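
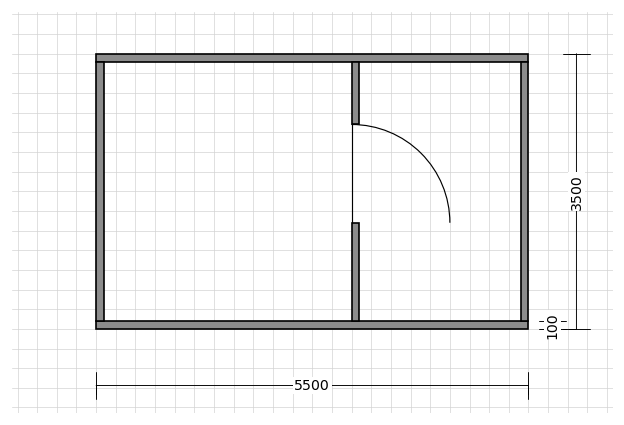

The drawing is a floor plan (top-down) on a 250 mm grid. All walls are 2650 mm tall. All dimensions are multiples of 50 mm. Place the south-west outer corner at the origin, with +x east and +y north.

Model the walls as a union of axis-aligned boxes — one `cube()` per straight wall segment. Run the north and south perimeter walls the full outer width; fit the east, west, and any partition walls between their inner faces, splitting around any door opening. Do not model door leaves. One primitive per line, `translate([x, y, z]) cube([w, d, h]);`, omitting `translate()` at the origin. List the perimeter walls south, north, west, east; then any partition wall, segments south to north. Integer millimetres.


cube([5500, 100, 2650]);
translate([0, 3400, 0]) cube([5500, 100, 2650]);
translate([0, 100, 0]) cube([100, 3300, 2650]);
translate([5400, 100, 0]) cube([100, 3300, 2650]);
translate([3250, 100, 0]) cube([100, 1250, 2650]);
translate([3250, 2600, 0]) cube([100, 800, 2650]);


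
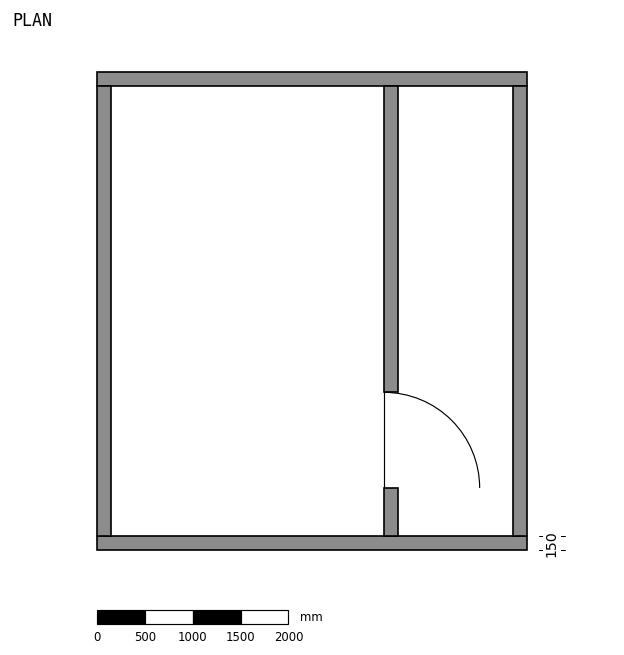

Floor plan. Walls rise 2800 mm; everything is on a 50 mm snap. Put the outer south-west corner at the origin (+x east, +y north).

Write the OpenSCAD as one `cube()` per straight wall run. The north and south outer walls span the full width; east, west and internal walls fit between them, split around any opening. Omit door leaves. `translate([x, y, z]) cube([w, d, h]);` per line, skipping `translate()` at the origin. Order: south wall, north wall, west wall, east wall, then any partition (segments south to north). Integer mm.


cube([4500, 150, 2800]);
translate([0, 4850, 0]) cube([4500, 150, 2800]);
translate([0, 150, 0]) cube([150, 4700, 2800]);
translate([4350, 150, 0]) cube([150, 4700, 2800]);
translate([3000, 150, 0]) cube([150, 500, 2800]);
translate([3000, 1650, 0]) cube([150, 3200, 2800]);


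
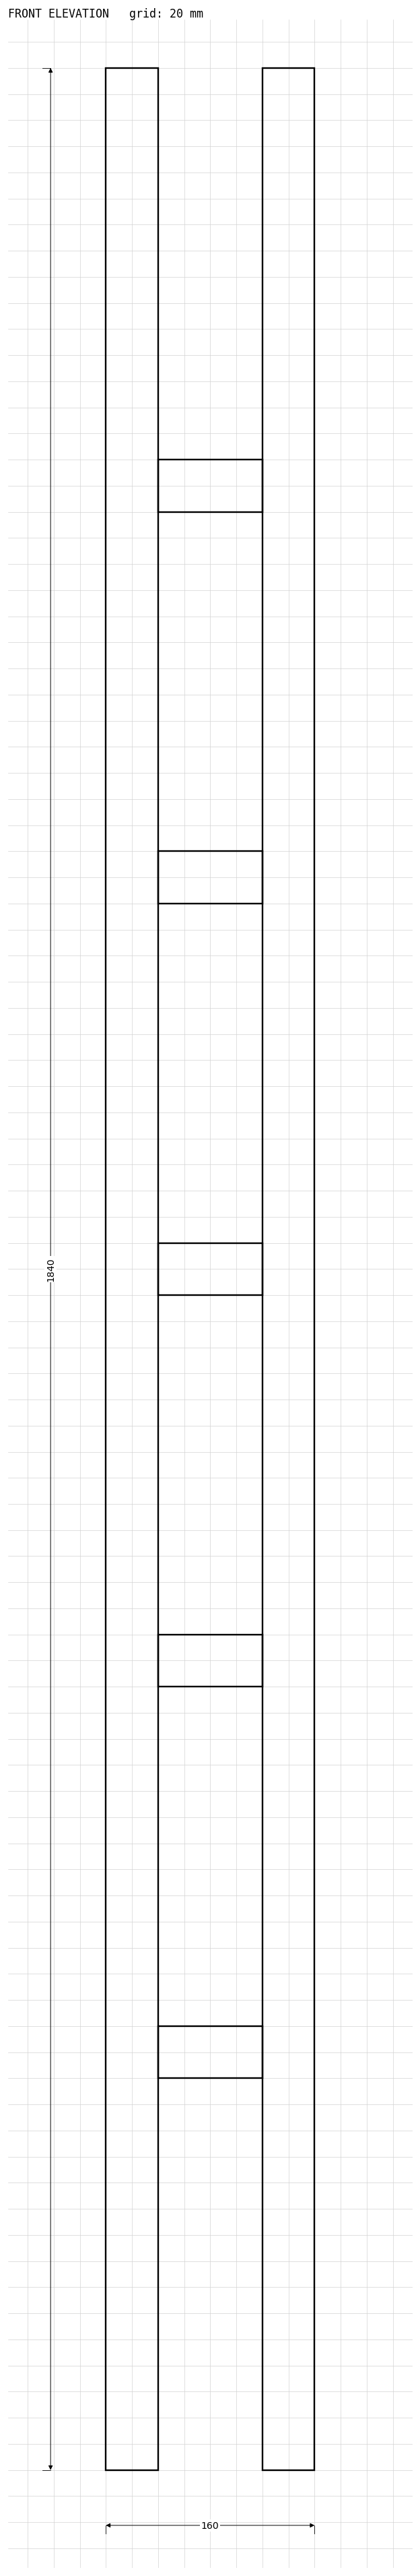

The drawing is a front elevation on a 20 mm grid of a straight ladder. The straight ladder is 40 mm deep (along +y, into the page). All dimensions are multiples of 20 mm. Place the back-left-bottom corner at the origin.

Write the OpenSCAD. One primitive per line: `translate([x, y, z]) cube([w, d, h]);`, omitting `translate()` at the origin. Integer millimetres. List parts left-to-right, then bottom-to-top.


cube([40, 40, 1840]);
translate([40, 0, 300]) cube([80, 40, 40]);
translate([40, 0, 600]) cube([80, 40, 40]);
translate([40, 0, 900]) cube([80, 40, 40]);
translate([40, 0, 1200]) cube([80, 40, 40]);
translate([40, 0, 1500]) cube([80, 40, 40]);
translate([120, 0, 0]) cube([40, 40, 1840]);


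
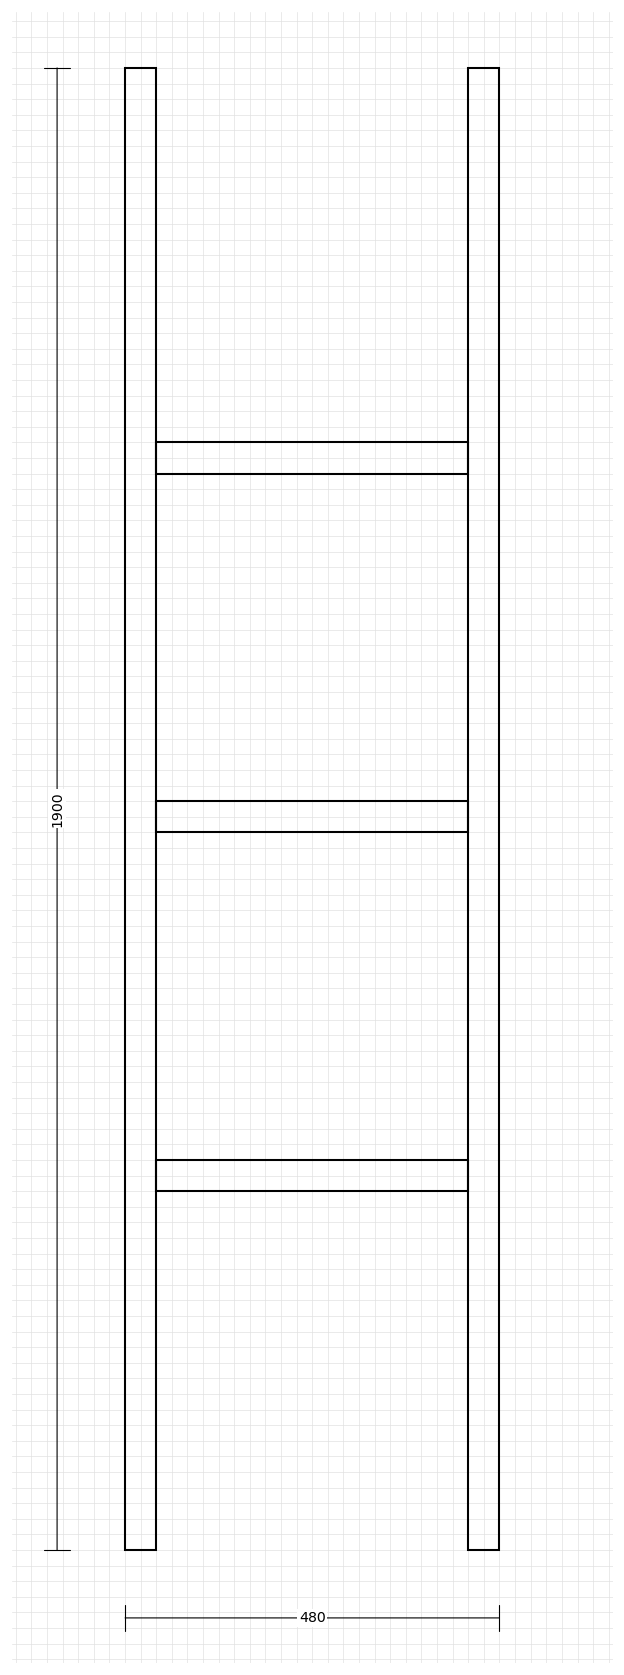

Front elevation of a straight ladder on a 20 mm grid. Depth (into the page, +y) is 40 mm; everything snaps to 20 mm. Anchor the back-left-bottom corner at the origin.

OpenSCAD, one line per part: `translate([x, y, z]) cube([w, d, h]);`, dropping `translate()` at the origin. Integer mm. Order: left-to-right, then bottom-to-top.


cube([40, 40, 1900]);
translate([40, 0, 460]) cube([400, 40, 40]);
translate([40, 0, 920]) cube([400, 40, 40]);
translate([40, 0, 1380]) cube([400, 40, 40]);
translate([440, 0, 0]) cube([40, 40, 1900]);


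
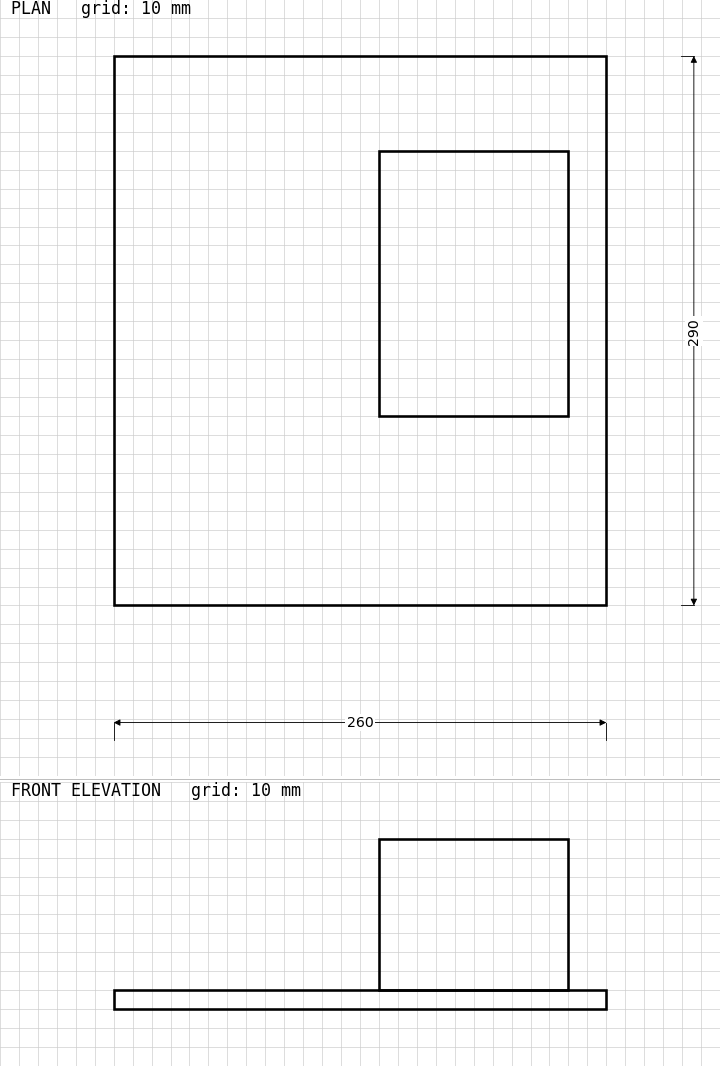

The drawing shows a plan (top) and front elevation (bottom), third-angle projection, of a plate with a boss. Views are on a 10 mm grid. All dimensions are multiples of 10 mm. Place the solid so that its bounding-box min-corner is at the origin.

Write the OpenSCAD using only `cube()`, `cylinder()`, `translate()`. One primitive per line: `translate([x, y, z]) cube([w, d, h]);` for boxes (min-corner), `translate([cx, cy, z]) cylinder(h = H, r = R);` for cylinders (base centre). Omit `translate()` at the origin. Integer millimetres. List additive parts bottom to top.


cube([260, 290, 10]);
translate([140, 100, 10]) cube([100, 140, 80]);


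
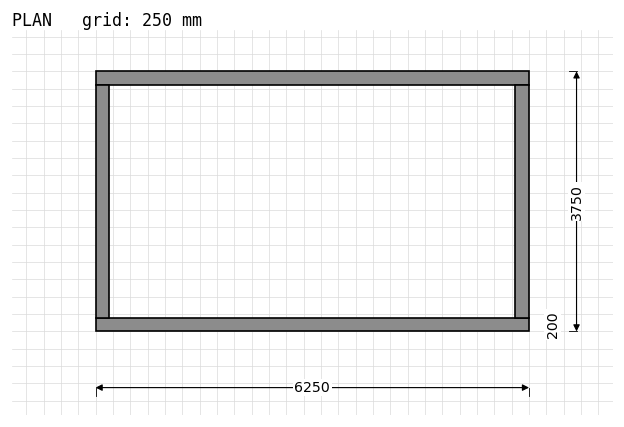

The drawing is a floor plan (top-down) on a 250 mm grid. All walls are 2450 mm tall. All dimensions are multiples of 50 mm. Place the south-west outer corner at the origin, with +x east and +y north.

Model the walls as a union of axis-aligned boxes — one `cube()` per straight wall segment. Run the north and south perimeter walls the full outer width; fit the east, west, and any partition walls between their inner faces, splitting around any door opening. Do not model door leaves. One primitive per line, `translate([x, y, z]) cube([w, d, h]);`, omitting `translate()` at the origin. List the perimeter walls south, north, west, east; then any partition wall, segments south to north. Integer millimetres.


cube([6250, 200, 2450]);
translate([0, 3550, 0]) cube([6250, 200, 2450]);
translate([0, 200, 0]) cube([200, 3350, 2450]);
translate([6050, 200, 0]) cube([200, 3350, 2450]);


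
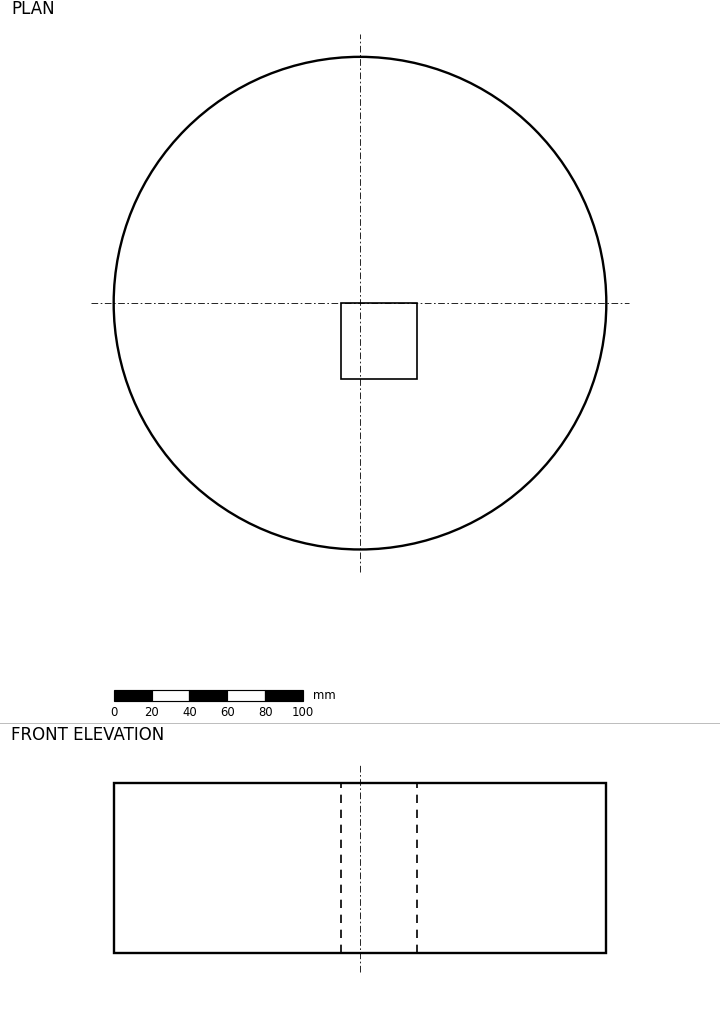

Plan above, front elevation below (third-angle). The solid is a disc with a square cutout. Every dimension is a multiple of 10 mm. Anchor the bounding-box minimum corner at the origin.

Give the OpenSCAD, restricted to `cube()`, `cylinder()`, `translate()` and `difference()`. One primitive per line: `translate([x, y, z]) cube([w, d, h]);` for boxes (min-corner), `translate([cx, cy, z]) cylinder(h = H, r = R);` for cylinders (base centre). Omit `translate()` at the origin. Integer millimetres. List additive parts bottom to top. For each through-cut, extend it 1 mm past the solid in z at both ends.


difference() {
  translate([130, 130, 0]) cylinder(h = 90, r = 130);
  translate([120, 90, -1]) cube([40, 40, 92]);
}


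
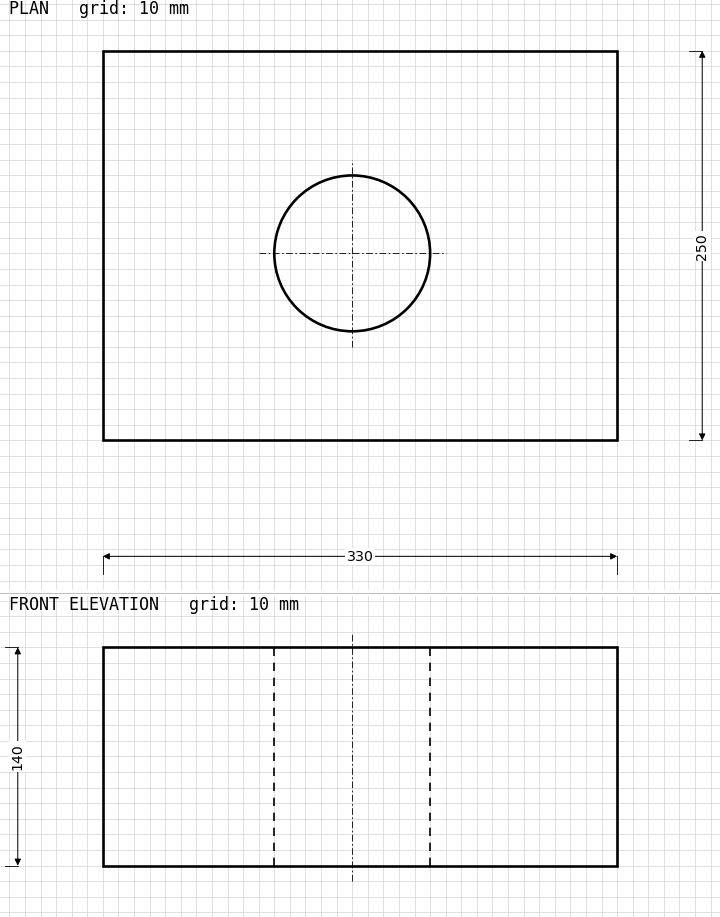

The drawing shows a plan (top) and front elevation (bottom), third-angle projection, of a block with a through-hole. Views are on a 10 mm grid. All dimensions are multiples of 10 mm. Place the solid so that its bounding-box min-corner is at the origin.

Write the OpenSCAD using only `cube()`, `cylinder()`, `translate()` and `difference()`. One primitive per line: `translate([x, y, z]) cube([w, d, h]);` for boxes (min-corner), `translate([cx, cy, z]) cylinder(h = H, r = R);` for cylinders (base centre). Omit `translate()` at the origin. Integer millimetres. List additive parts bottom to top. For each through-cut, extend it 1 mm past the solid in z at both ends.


difference() {
  cube([330, 250, 140]);
  translate([160, 120, -1]) cylinder(h = 142, r = 50);
}


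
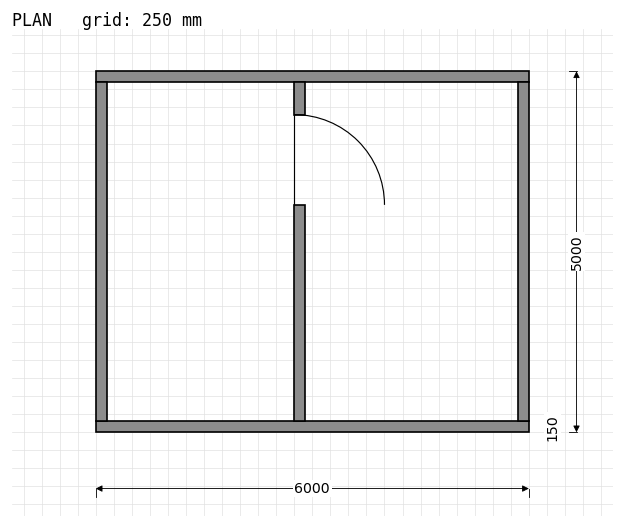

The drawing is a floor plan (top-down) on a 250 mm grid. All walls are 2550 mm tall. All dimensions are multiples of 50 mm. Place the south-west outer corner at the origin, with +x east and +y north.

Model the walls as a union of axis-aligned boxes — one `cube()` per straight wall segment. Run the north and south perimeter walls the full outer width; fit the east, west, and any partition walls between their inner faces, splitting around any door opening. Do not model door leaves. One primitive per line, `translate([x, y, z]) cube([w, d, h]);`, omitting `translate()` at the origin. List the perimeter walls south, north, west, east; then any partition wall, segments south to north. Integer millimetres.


cube([6000, 150, 2550]);
translate([0, 4850, 0]) cube([6000, 150, 2550]);
translate([0, 150, 0]) cube([150, 4700, 2550]);
translate([5850, 150, 0]) cube([150, 4700, 2550]);
translate([2750, 150, 0]) cube([150, 3000, 2550]);
translate([2750, 4400, 0]) cube([150, 450, 2550]);


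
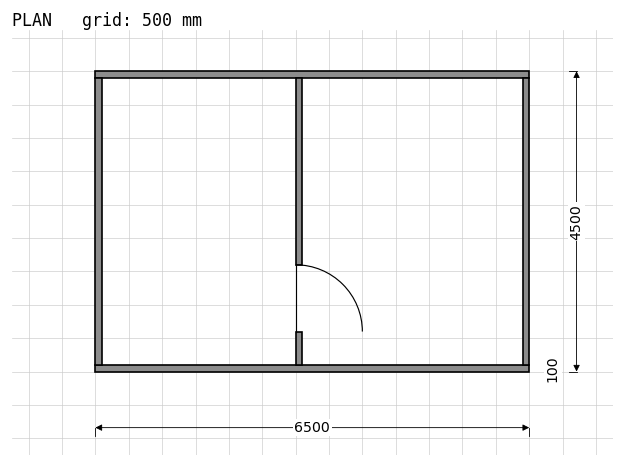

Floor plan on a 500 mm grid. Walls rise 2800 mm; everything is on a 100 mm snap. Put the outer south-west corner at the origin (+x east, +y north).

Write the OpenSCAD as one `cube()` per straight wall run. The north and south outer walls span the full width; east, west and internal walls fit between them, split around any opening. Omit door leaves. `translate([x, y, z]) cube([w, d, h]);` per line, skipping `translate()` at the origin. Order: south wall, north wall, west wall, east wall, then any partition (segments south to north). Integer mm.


cube([6500, 100, 2800]);
translate([0, 4400, 0]) cube([6500, 100, 2800]);
translate([0, 100, 0]) cube([100, 4300, 2800]);
translate([6400, 100, 0]) cube([100, 4300, 2800]);
translate([3000, 100, 0]) cube([100, 500, 2800]);
translate([3000, 1600, 0]) cube([100, 2800, 2800]);


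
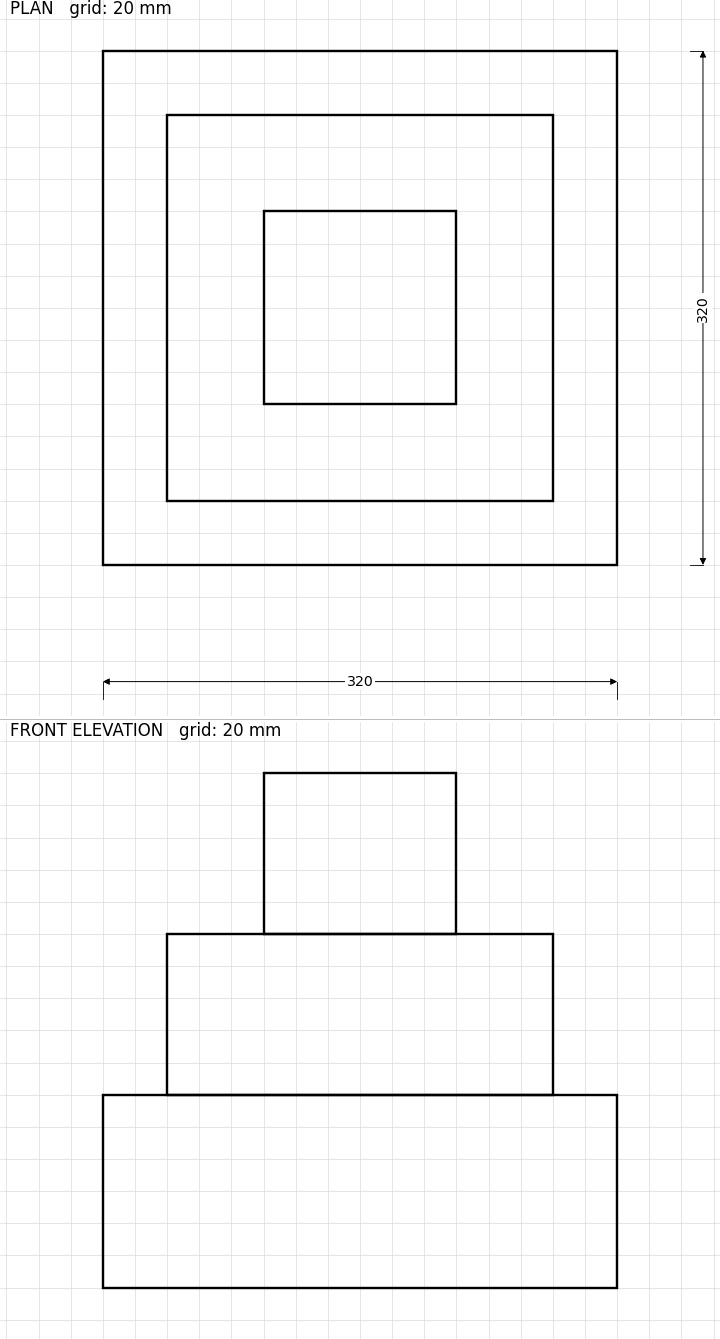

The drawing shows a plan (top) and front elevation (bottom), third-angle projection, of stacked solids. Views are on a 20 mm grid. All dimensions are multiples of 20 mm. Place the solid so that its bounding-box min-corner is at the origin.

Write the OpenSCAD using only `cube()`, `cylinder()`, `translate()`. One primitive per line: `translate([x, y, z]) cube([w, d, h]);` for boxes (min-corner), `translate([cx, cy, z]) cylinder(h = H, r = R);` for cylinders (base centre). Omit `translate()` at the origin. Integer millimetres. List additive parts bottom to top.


cube([320, 320, 120]);
translate([40, 40, 120]) cube([240, 240, 100]);
translate([100, 100, 220]) cube([120, 120, 100]);


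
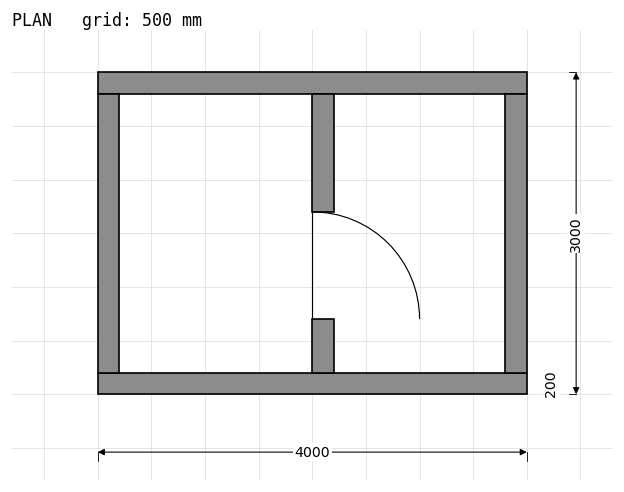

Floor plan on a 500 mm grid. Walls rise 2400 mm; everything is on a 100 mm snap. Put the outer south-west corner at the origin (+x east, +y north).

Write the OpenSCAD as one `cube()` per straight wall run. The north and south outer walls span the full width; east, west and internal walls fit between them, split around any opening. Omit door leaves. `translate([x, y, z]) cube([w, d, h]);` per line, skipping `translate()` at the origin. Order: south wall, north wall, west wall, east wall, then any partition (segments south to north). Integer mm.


cube([4000, 200, 2400]);
translate([0, 2800, 0]) cube([4000, 200, 2400]);
translate([0, 200, 0]) cube([200, 2600, 2400]);
translate([3800, 200, 0]) cube([200, 2600, 2400]);
translate([2000, 200, 0]) cube([200, 500, 2400]);
translate([2000, 1700, 0]) cube([200, 1100, 2400]);


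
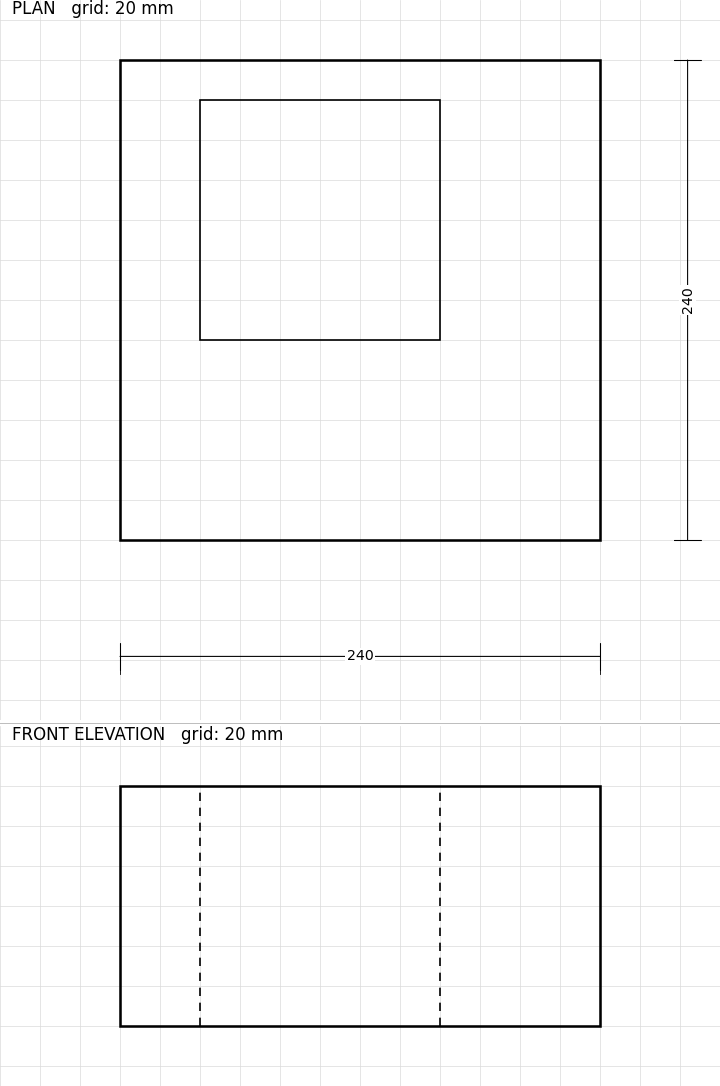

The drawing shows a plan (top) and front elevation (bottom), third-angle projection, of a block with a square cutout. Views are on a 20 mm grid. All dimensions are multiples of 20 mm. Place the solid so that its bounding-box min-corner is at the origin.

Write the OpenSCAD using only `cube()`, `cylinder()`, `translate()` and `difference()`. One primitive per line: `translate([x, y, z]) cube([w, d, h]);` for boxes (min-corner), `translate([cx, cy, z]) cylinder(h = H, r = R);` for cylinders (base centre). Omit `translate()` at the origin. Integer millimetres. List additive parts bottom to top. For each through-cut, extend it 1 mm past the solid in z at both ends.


difference() {
  cube([240, 240, 120]);
  translate([40, 100, -1]) cube([120, 120, 122]);
}


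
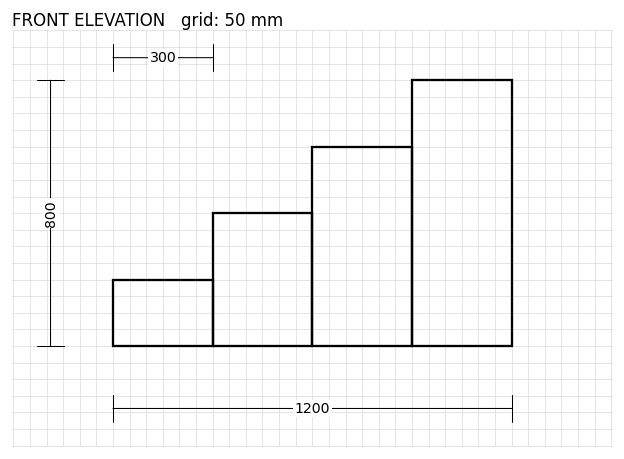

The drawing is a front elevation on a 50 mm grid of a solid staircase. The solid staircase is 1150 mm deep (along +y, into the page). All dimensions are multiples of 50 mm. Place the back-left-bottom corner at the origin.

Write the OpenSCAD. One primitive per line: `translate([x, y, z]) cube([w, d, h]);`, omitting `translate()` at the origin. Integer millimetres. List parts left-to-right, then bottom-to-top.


cube([300, 1150, 200]);
translate([300, 0, 0]) cube([300, 1150, 400]);
translate([600, 0, 0]) cube([300, 1150, 600]);
translate([900, 0, 0]) cube([300, 1150, 800]);


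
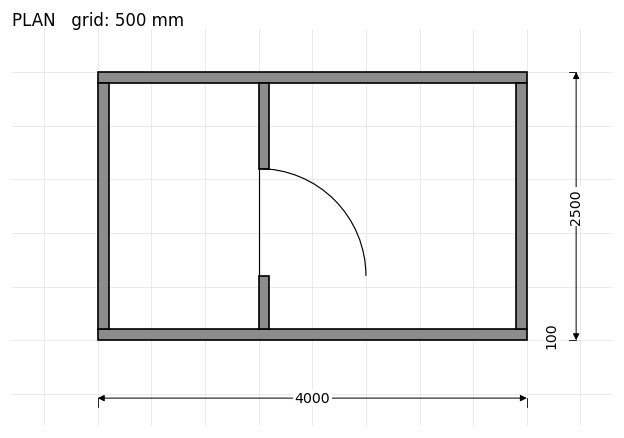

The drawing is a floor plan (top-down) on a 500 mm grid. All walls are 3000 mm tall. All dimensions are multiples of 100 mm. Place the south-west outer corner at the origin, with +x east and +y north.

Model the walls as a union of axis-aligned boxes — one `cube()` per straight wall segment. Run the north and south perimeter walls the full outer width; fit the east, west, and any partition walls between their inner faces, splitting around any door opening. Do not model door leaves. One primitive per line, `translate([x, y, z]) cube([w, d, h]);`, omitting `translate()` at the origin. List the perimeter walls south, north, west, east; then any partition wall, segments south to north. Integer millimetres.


cube([4000, 100, 3000]);
translate([0, 2400, 0]) cube([4000, 100, 3000]);
translate([0, 100, 0]) cube([100, 2300, 3000]);
translate([3900, 100, 0]) cube([100, 2300, 3000]);
translate([1500, 100, 0]) cube([100, 500, 3000]);
translate([1500, 1600, 0]) cube([100, 800, 3000]);


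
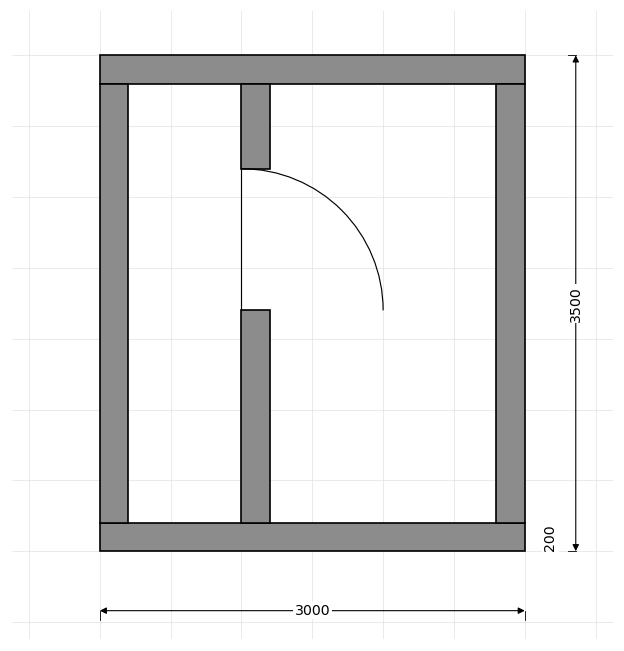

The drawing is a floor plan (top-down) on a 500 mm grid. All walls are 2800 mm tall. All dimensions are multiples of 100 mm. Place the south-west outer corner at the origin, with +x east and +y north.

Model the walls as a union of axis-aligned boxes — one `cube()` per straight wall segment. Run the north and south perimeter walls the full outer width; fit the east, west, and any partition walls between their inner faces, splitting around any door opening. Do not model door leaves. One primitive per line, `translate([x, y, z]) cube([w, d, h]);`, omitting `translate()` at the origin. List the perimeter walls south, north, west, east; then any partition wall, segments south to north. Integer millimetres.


cube([3000, 200, 2800]);
translate([0, 3300, 0]) cube([3000, 200, 2800]);
translate([0, 200, 0]) cube([200, 3100, 2800]);
translate([2800, 200, 0]) cube([200, 3100, 2800]);
translate([1000, 200, 0]) cube([200, 1500, 2800]);
translate([1000, 2700, 0]) cube([200, 600, 2800]);


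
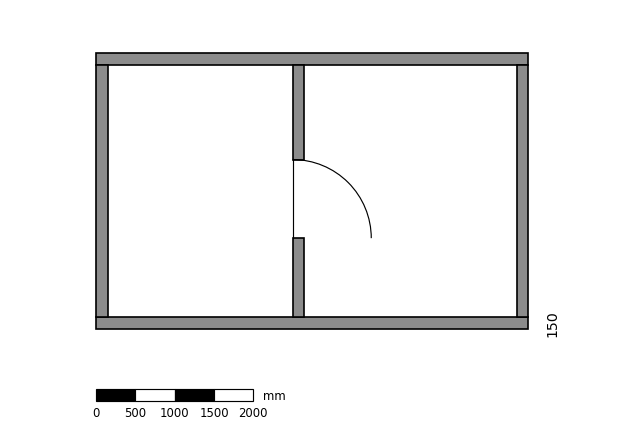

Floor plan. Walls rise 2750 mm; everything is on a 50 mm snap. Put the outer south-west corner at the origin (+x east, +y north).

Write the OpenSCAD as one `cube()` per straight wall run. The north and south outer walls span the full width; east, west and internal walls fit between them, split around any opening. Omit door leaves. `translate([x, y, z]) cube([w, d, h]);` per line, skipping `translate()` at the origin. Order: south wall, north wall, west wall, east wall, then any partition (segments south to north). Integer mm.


cube([5500, 150, 2750]);
translate([0, 3350, 0]) cube([5500, 150, 2750]);
translate([0, 150, 0]) cube([150, 3200, 2750]);
translate([5350, 150, 0]) cube([150, 3200, 2750]);
translate([2500, 150, 0]) cube([150, 1000, 2750]);
translate([2500, 2150, 0]) cube([150, 1200, 2750]);


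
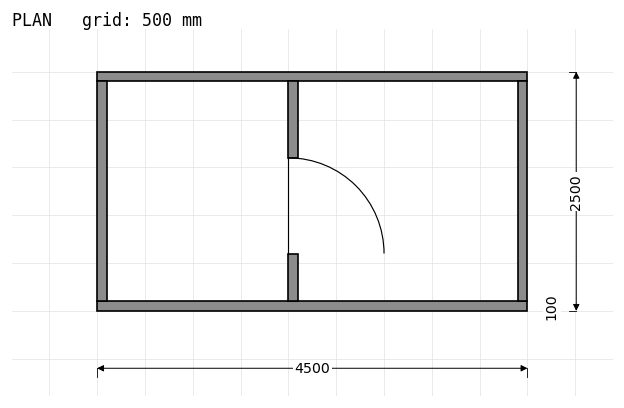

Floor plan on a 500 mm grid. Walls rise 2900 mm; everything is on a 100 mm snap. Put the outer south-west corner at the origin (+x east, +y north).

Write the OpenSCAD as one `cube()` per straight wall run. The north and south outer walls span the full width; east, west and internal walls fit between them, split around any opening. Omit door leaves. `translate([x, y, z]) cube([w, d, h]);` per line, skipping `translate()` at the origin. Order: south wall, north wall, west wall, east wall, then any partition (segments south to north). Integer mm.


cube([4500, 100, 2900]);
translate([0, 2400, 0]) cube([4500, 100, 2900]);
translate([0, 100, 0]) cube([100, 2300, 2900]);
translate([4400, 100, 0]) cube([100, 2300, 2900]);
translate([2000, 100, 0]) cube([100, 500, 2900]);
translate([2000, 1600, 0]) cube([100, 800, 2900]);


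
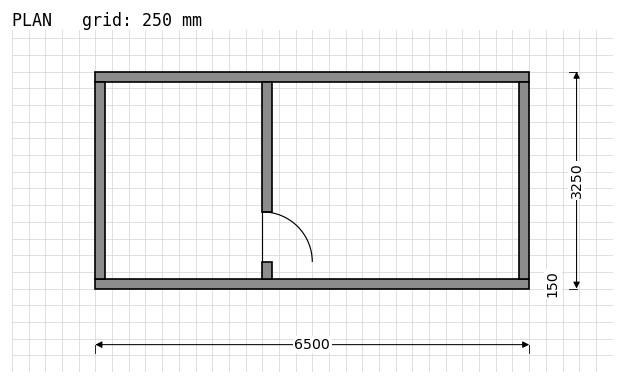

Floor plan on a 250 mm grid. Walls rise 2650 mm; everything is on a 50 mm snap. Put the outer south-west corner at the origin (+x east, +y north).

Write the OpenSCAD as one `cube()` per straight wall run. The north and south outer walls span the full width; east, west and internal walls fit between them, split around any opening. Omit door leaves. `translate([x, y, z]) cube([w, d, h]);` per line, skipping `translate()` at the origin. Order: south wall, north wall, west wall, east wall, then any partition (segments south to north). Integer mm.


cube([6500, 150, 2650]);
translate([0, 3100, 0]) cube([6500, 150, 2650]);
translate([0, 150, 0]) cube([150, 2950, 2650]);
translate([6350, 150, 0]) cube([150, 2950, 2650]);
translate([2500, 150, 0]) cube([150, 250, 2650]);
translate([2500, 1150, 0]) cube([150, 1950, 2650]);


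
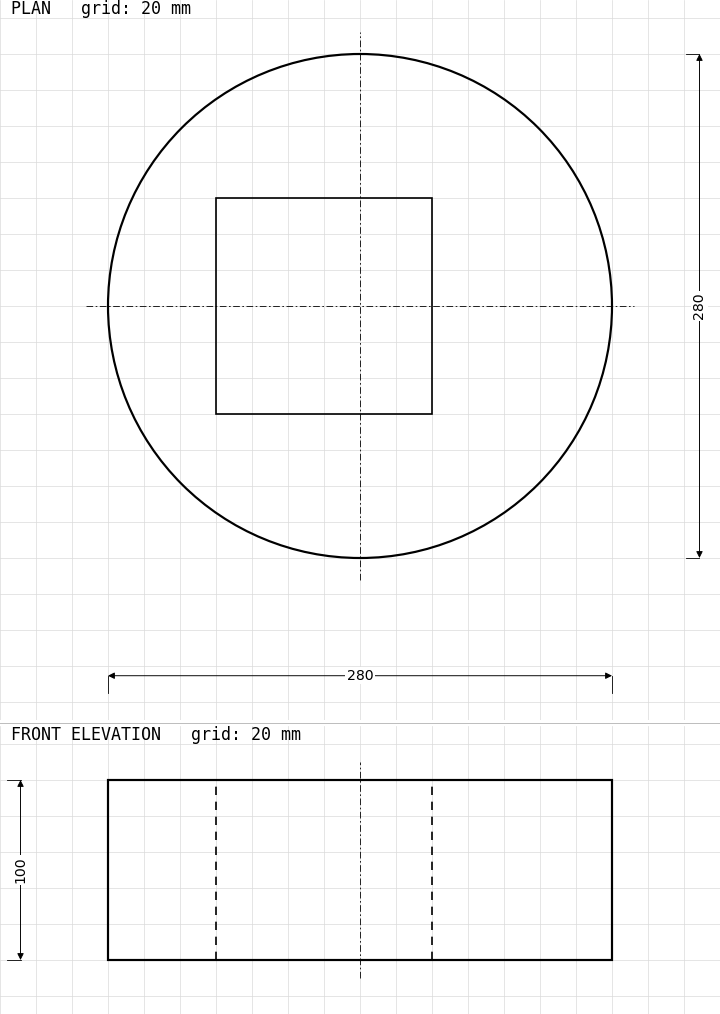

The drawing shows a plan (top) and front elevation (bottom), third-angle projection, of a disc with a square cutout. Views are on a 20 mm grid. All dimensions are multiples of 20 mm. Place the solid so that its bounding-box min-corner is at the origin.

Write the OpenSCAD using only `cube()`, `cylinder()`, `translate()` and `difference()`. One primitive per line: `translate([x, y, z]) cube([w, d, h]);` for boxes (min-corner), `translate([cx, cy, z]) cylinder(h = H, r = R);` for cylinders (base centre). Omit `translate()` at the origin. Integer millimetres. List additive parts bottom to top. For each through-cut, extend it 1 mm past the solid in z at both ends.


difference() {
  translate([140, 140, 0]) cylinder(h = 100, r = 140);
  translate([60, 80, -1]) cube([120, 120, 102]);
}


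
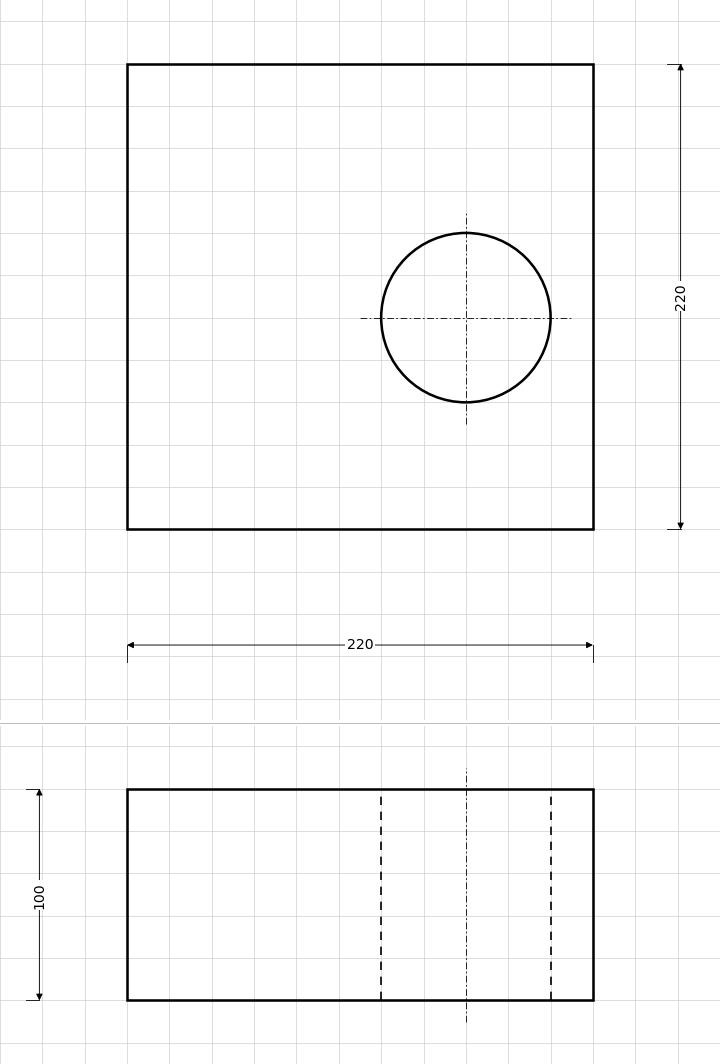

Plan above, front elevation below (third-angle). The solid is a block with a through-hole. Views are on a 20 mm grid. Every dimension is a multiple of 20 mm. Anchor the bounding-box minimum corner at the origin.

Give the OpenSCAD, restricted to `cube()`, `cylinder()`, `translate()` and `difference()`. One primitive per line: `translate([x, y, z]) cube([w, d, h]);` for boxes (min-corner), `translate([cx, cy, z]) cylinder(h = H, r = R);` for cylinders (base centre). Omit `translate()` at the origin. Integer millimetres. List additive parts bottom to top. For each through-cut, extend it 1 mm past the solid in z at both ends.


difference() {
  cube([220, 220, 100]);
  translate([160, 100, -1]) cylinder(h = 102, r = 40);
}


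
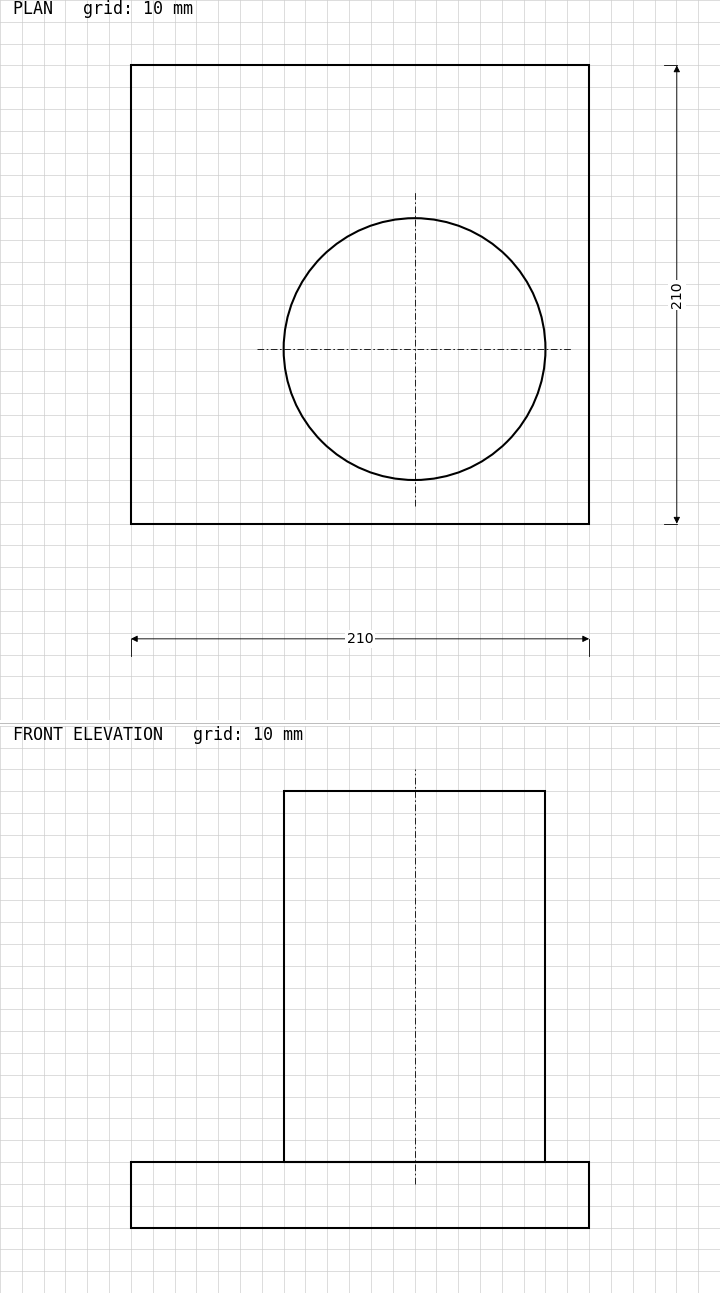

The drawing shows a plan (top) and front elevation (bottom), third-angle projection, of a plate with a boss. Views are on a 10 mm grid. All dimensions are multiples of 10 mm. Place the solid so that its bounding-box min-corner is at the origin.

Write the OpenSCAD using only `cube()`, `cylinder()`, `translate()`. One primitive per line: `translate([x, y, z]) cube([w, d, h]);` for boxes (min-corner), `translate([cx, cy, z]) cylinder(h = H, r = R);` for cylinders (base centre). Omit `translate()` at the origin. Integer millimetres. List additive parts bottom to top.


cube([210, 210, 30]);
translate([130, 80, 30]) cylinder(h = 170, r = 60);


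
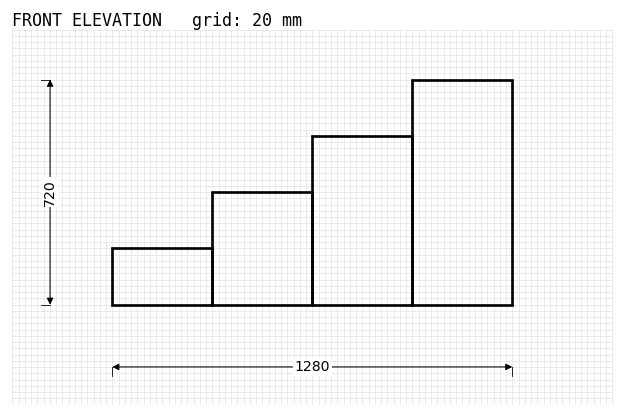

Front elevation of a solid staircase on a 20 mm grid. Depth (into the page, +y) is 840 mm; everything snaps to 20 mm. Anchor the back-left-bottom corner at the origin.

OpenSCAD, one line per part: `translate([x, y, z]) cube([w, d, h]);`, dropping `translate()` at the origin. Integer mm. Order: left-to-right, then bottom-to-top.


cube([320, 840, 180]);
translate([320, 0, 0]) cube([320, 840, 360]);
translate([640, 0, 0]) cube([320, 840, 540]);
translate([960, 0, 0]) cube([320, 840, 720]);


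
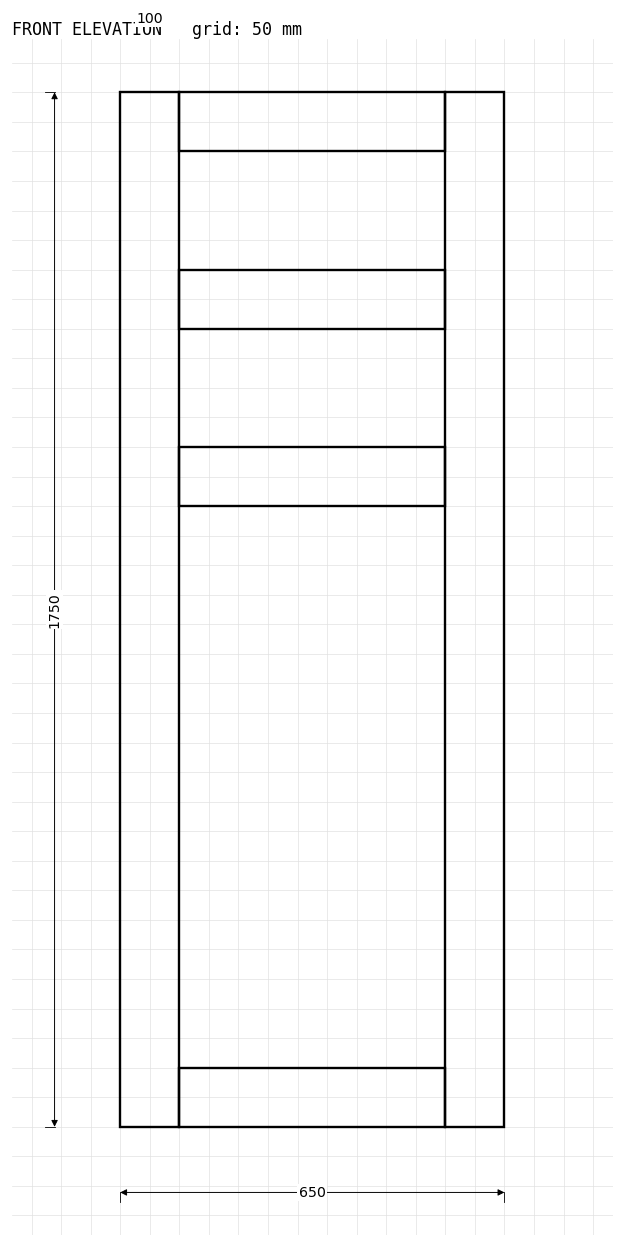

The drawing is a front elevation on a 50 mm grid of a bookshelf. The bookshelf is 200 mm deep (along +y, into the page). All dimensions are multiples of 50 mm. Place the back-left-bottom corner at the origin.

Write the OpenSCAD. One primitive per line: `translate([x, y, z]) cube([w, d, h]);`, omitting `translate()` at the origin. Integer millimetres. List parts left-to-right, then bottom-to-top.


cube([100, 200, 1750]);
translate([100, 0, 0]) cube([450, 200, 100]);
translate([100, 0, 1050]) cube([450, 200, 100]);
translate([100, 0, 1350]) cube([450, 200, 100]);
translate([100, 0, 1650]) cube([450, 200, 100]);
translate([550, 0, 0]) cube([100, 200, 1750]);


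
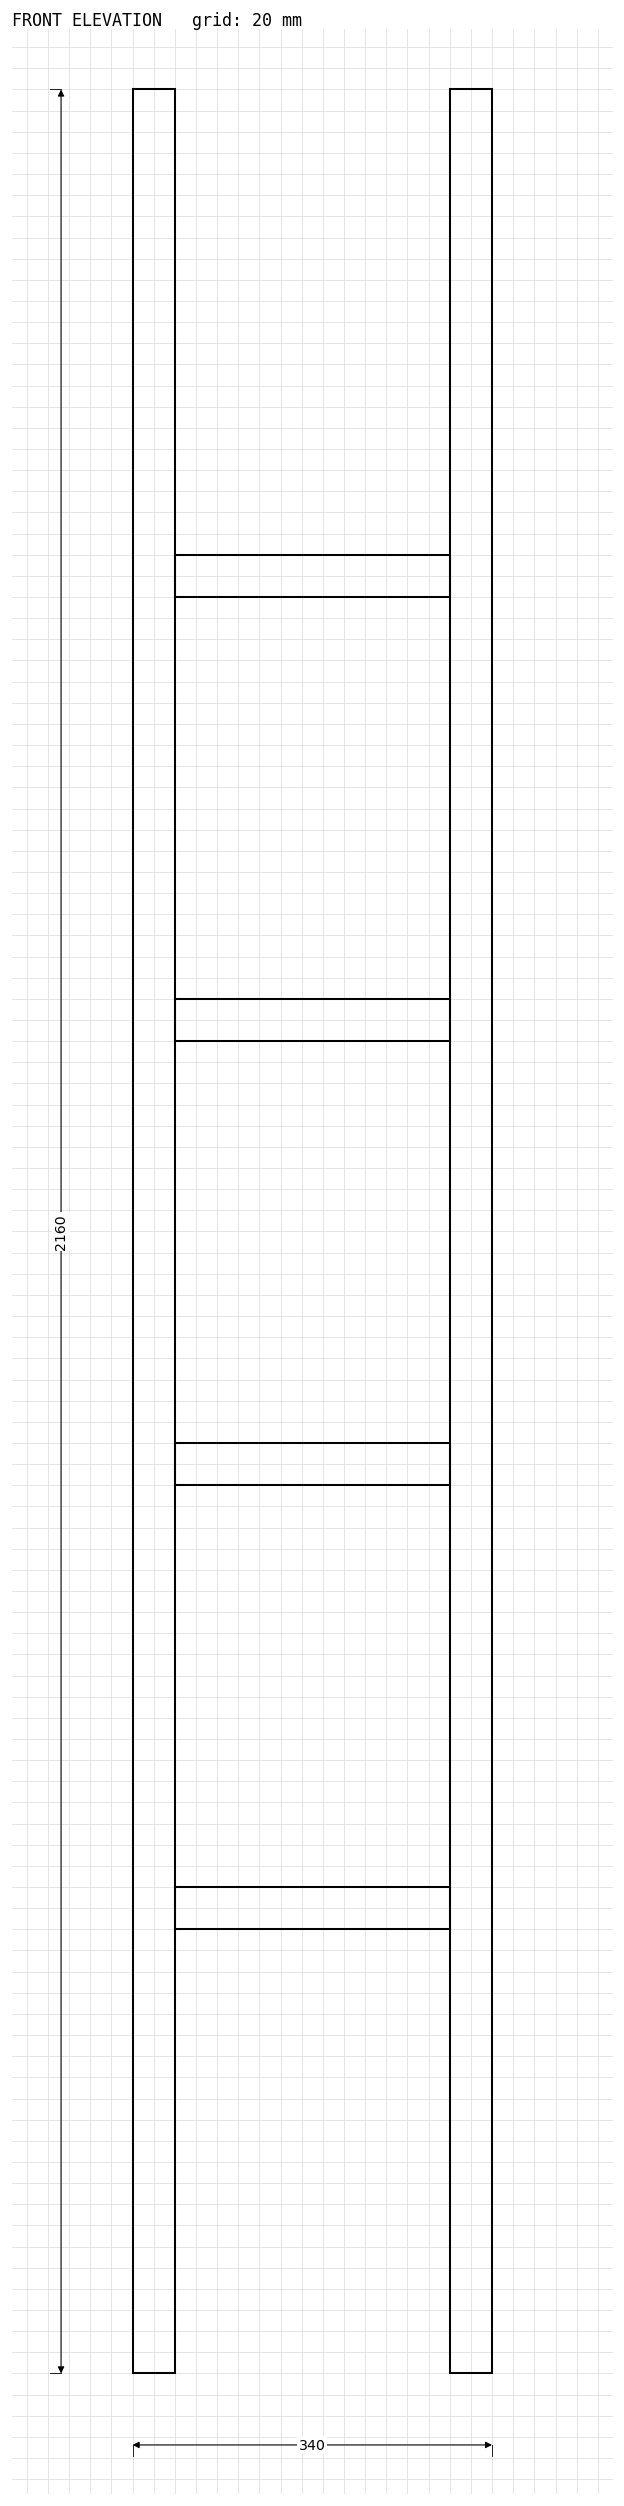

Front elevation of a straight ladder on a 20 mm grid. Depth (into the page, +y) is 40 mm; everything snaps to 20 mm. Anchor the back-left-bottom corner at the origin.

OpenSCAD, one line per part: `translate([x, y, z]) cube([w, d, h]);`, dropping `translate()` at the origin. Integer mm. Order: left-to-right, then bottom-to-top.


cube([40, 40, 2160]);
translate([40, 0, 420]) cube([260, 40, 40]);
translate([40, 0, 840]) cube([260, 40, 40]);
translate([40, 0, 1260]) cube([260, 40, 40]);
translate([40, 0, 1680]) cube([260, 40, 40]);
translate([300, 0, 0]) cube([40, 40, 2160]);


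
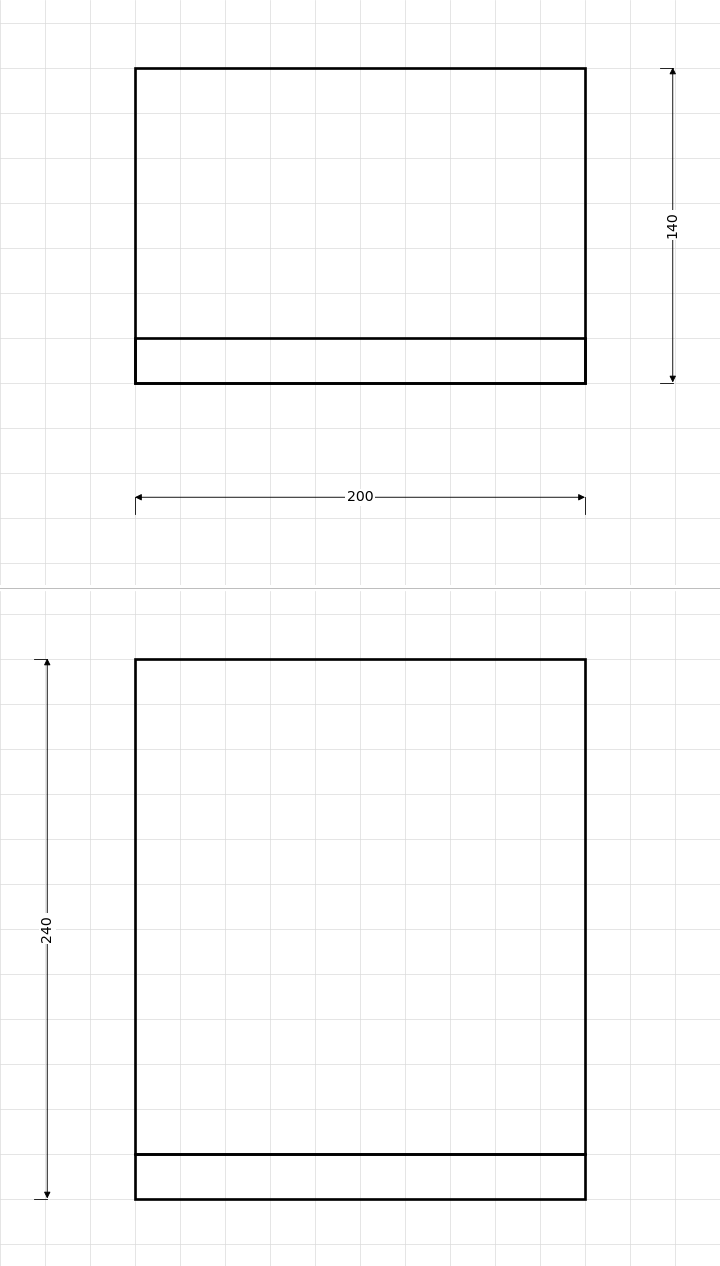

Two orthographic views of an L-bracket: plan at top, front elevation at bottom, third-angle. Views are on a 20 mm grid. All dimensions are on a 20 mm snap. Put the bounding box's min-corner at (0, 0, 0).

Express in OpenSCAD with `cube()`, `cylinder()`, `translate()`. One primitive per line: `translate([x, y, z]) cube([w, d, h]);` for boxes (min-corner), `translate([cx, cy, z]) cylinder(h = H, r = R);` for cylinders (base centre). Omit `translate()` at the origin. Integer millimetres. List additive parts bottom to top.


cube([200, 140, 20]);
translate([0, 0, 20]) cube([200, 20, 220]);


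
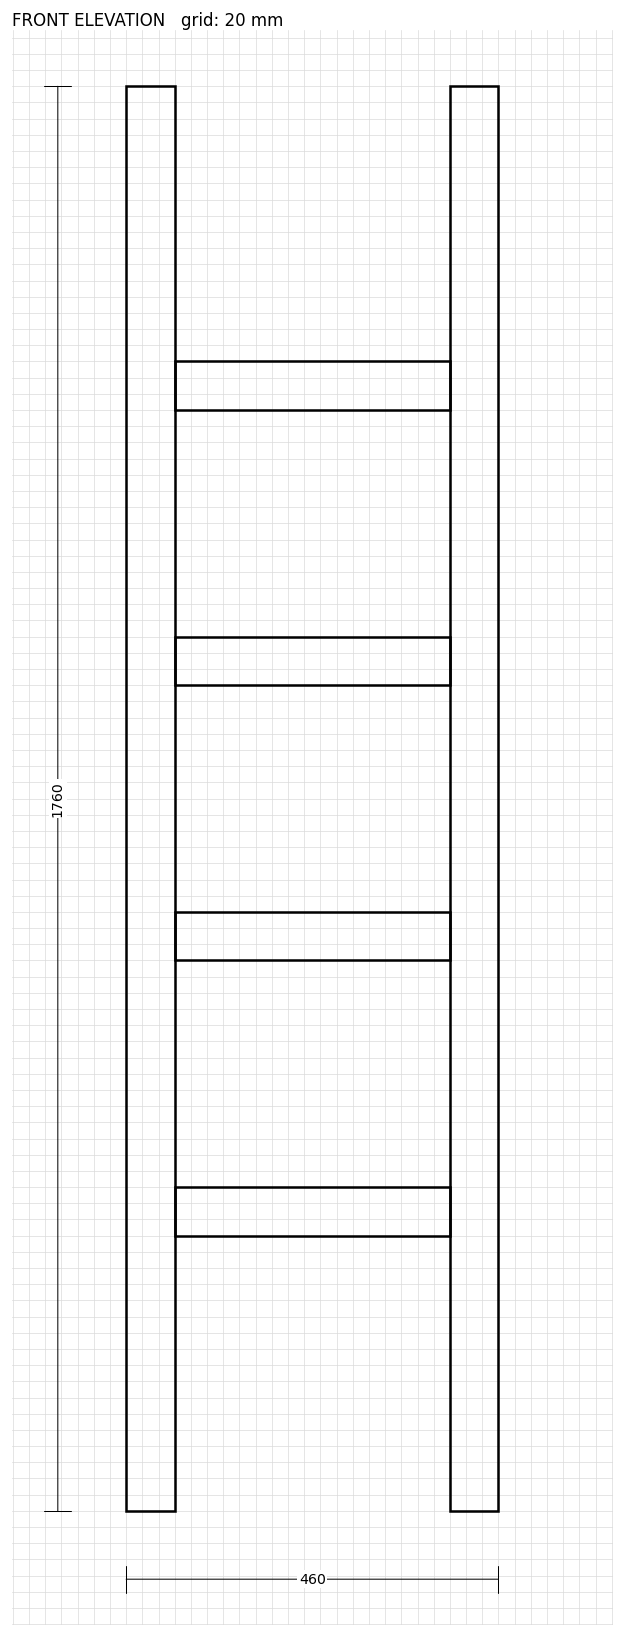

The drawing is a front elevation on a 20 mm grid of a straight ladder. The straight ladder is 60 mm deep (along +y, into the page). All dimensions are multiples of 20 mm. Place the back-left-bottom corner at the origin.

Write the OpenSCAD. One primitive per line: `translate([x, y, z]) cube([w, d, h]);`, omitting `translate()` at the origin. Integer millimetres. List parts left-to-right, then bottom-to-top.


cube([60, 60, 1760]);
translate([60, 0, 340]) cube([340, 60, 60]);
translate([60, 0, 680]) cube([340, 60, 60]);
translate([60, 0, 1020]) cube([340, 60, 60]);
translate([60, 0, 1360]) cube([340, 60, 60]);
translate([400, 0, 0]) cube([60, 60, 1760]);


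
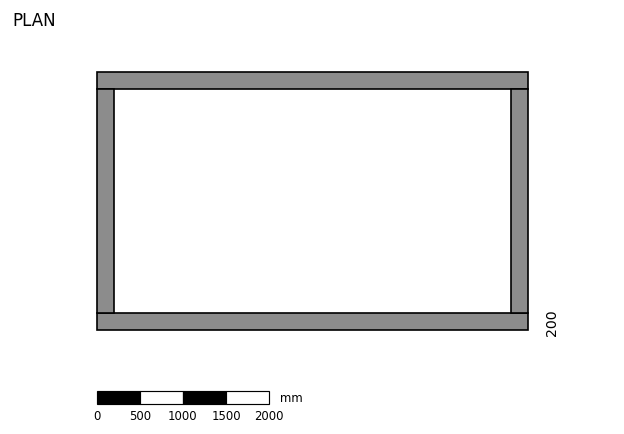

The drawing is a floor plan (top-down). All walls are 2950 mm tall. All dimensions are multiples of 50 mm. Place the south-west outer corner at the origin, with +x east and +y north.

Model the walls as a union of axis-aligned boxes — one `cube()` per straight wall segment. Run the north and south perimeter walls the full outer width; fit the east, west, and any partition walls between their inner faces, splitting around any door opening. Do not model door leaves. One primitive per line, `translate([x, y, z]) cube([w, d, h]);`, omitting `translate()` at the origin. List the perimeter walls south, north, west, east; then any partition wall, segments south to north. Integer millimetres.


cube([5000, 200, 2950]);
translate([0, 2800, 0]) cube([5000, 200, 2950]);
translate([0, 200, 0]) cube([200, 2600, 2950]);
translate([4800, 200, 0]) cube([200, 2600, 2950]);


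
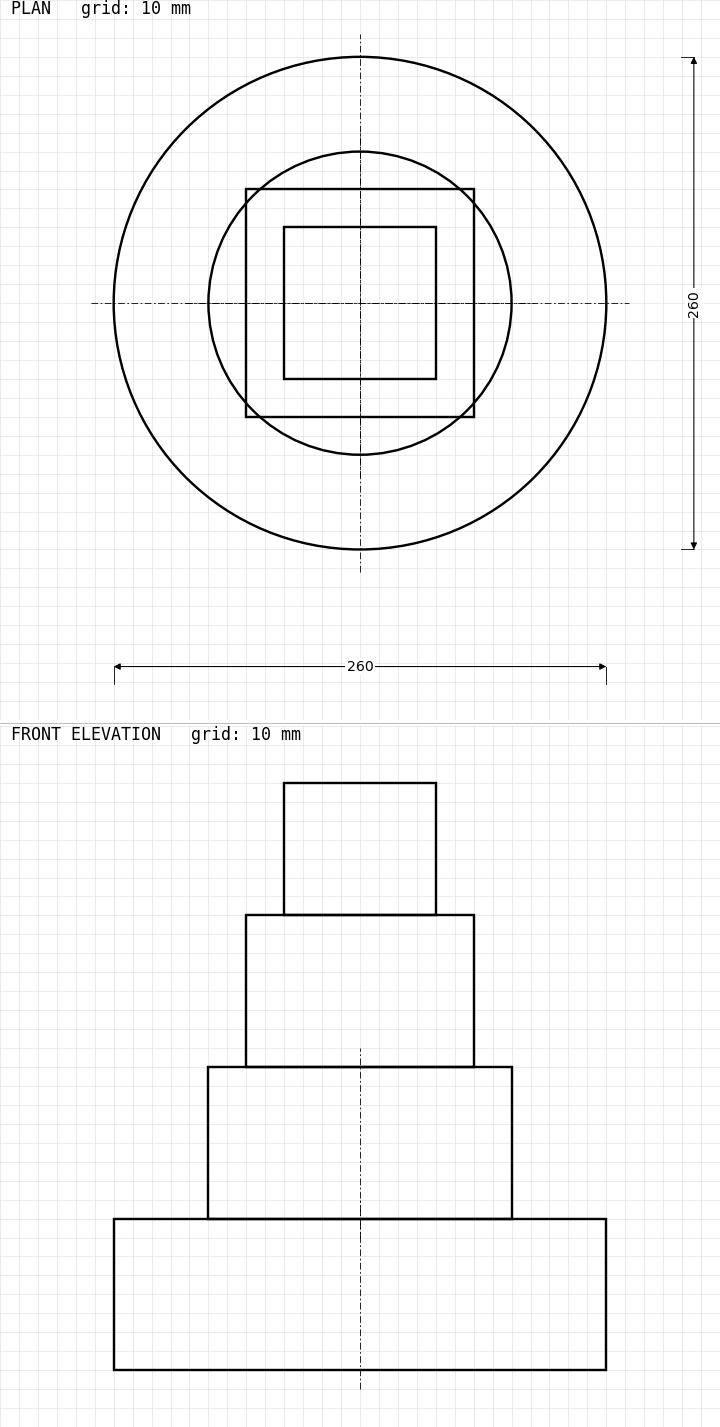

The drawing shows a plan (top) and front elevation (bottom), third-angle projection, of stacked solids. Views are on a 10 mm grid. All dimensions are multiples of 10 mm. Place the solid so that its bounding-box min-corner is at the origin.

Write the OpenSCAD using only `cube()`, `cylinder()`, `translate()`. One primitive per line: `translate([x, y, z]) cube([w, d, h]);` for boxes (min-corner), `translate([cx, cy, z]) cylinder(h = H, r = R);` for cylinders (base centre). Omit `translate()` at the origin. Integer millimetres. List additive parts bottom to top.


translate([130, 130, 0]) cylinder(h = 80, r = 130);
translate([130, 130, 80]) cylinder(h = 80, r = 80);
translate([70, 70, 160]) cube([120, 120, 80]);
translate([90, 90, 240]) cube([80, 80, 70]);


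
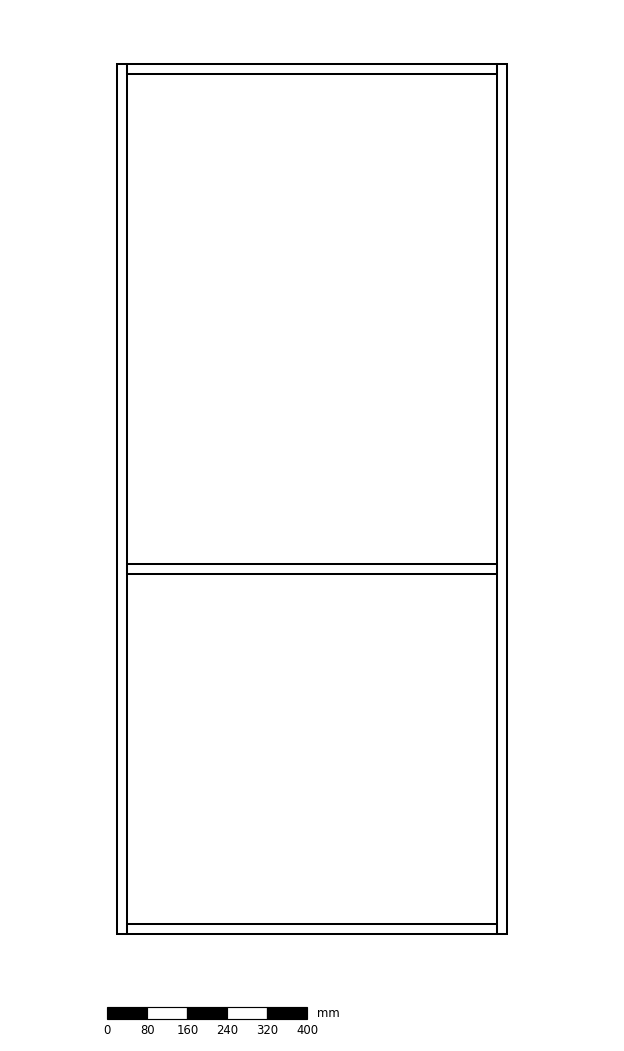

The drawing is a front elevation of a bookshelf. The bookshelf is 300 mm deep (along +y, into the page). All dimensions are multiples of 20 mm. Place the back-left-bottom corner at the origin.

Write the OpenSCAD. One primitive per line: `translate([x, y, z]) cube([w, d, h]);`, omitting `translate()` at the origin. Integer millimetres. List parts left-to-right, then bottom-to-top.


cube([20, 300, 1740]);
translate([20, 0, 0]) cube([740, 300, 20]);
translate([20, 0, 720]) cube([740, 300, 20]);
translate([20, 0, 1720]) cube([740, 300, 20]);
translate([760, 0, 0]) cube([20, 300, 1740]);


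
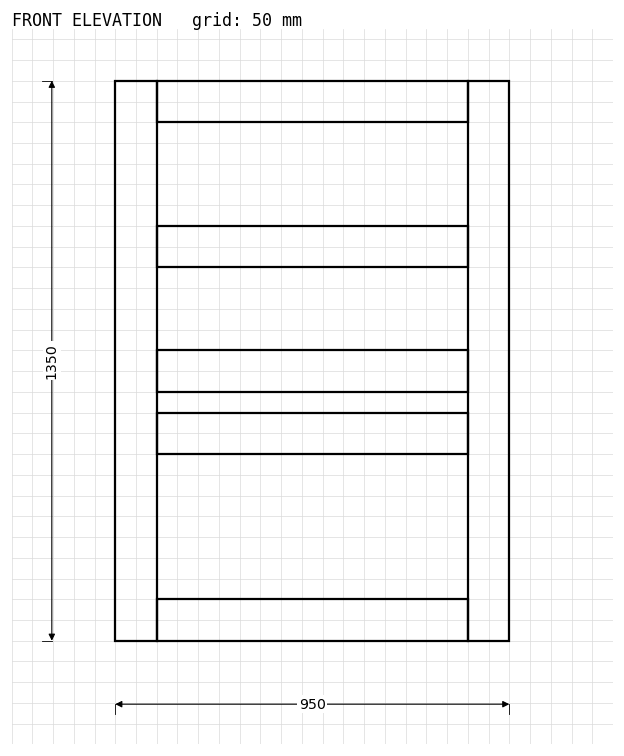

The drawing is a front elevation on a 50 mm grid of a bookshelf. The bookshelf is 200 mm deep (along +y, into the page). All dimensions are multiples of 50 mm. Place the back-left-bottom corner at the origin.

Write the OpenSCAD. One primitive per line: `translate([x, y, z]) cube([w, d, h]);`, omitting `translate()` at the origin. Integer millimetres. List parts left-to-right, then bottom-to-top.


cube([100, 200, 1350]);
translate([100, 0, 0]) cube([750, 200, 100]);
translate([100, 0, 450]) cube([750, 200, 100]);
translate([100, 0, 600]) cube([750, 200, 100]);
translate([100, 0, 900]) cube([750, 200, 100]);
translate([100, 0, 1250]) cube([750, 200, 100]);
translate([850, 0, 0]) cube([100, 200, 1350]);


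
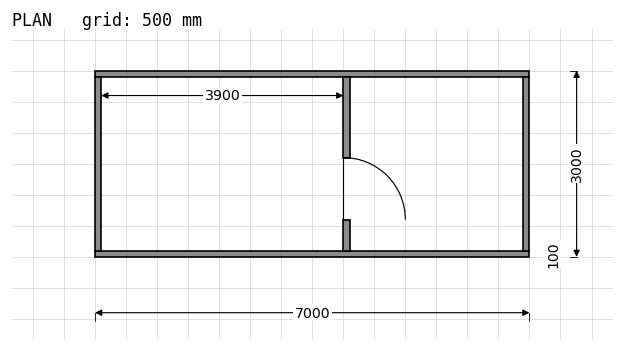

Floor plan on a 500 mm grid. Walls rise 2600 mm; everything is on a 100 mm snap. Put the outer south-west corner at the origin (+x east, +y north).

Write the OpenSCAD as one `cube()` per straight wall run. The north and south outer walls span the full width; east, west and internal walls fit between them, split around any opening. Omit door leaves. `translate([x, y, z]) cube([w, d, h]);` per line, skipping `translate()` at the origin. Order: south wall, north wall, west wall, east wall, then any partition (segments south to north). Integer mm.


cube([7000, 100, 2600]);
translate([0, 2900, 0]) cube([7000, 100, 2600]);
translate([0, 100, 0]) cube([100, 2800, 2600]);
translate([6900, 100, 0]) cube([100, 2800, 2600]);
translate([4000, 100, 0]) cube([100, 500, 2600]);
translate([4000, 1600, 0]) cube([100, 1300, 2600]);


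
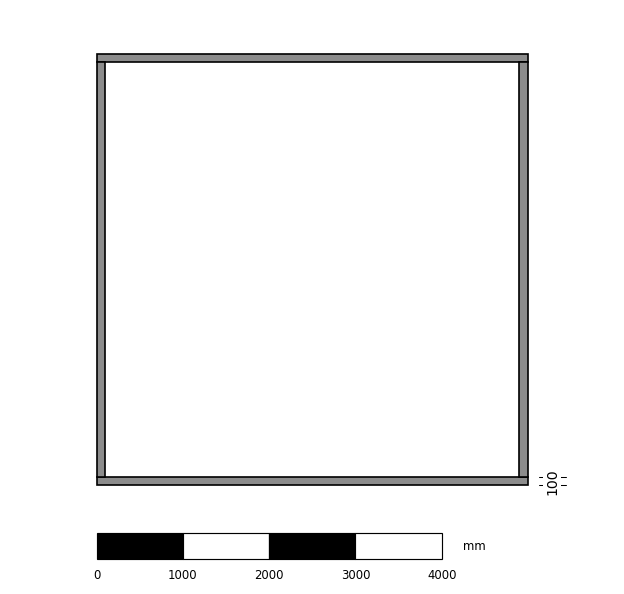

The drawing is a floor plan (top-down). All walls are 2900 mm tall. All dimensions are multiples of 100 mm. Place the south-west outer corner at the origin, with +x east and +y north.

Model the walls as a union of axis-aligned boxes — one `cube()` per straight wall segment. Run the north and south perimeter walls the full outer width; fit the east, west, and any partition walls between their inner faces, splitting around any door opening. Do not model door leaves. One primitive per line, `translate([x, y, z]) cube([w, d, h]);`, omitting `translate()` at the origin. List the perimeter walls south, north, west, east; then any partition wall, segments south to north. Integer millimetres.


cube([5000, 100, 2900]);
translate([0, 4900, 0]) cube([5000, 100, 2900]);
translate([0, 100, 0]) cube([100, 4800, 2900]);
translate([4900, 100, 0]) cube([100, 4800, 2900]);


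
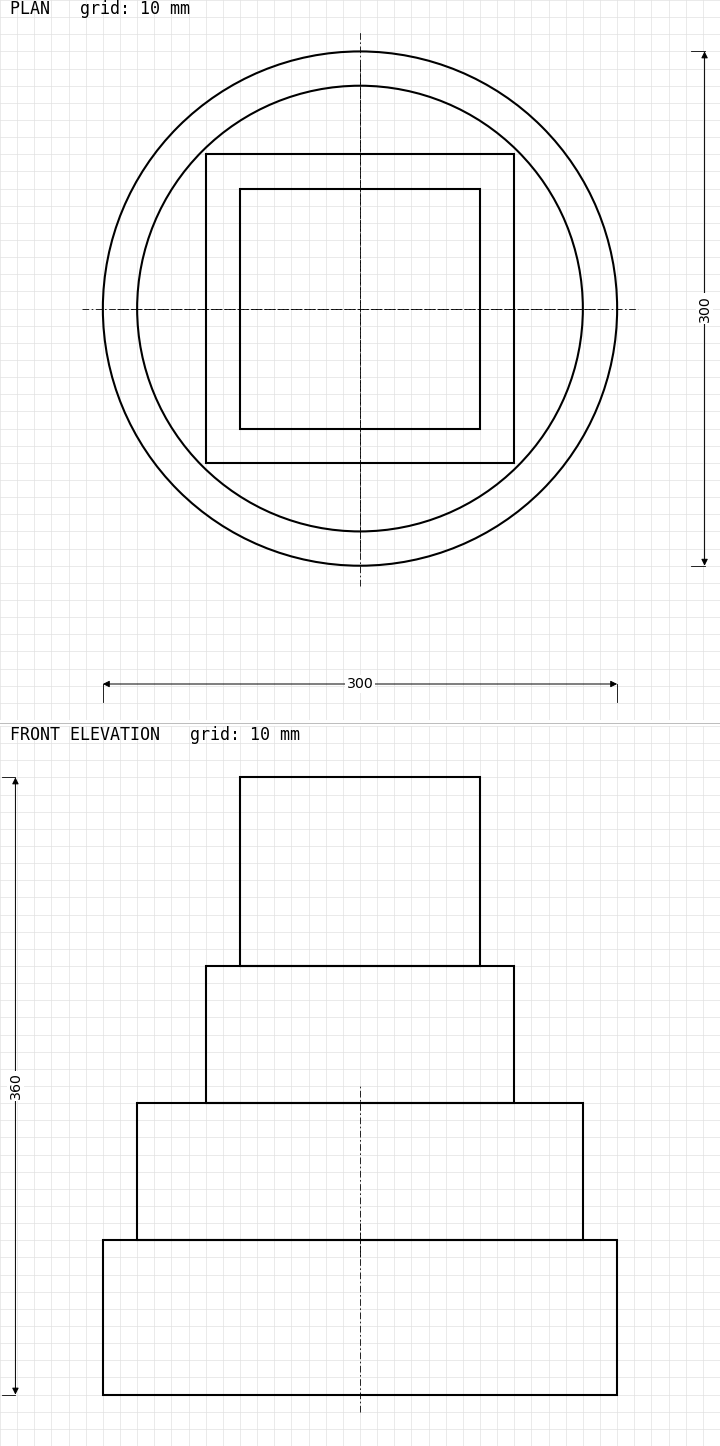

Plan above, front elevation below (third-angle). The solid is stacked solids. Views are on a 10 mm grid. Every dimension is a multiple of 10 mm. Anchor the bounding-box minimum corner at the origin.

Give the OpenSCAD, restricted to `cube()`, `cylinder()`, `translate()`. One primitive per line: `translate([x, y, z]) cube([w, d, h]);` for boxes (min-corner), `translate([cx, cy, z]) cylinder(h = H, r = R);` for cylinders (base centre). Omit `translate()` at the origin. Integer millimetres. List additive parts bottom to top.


translate([150, 150, 0]) cylinder(h = 90, r = 150);
translate([150, 150, 90]) cylinder(h = 80, r = 130);
translate([60, 60, 170]) cube([180, 180, 80]);
translate([80, 80, 250]) cube([140, 140, 110]);


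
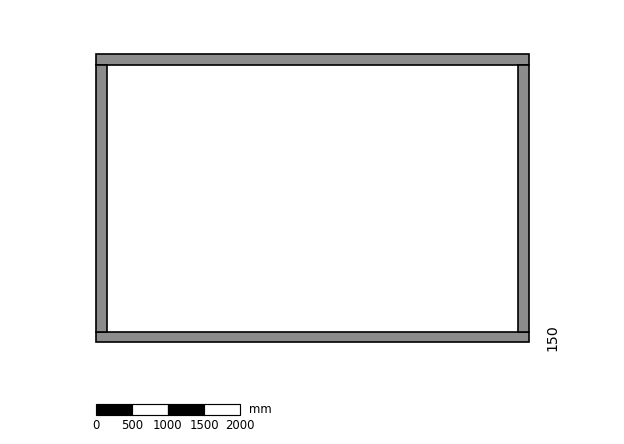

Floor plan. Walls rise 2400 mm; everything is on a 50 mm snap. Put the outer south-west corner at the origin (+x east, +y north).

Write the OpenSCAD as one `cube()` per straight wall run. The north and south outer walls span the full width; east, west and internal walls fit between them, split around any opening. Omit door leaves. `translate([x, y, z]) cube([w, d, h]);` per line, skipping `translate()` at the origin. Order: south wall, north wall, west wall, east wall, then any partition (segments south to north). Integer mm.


cube([6000, 150, 2400]);
translate([0, 3850, 0]) cube([6000, 150, 2400]);
translate([0, 150, 0]) cube([150, 3700, 2400]);
translate([5850, 150, 0]) cube([150, 3700, 2400]);


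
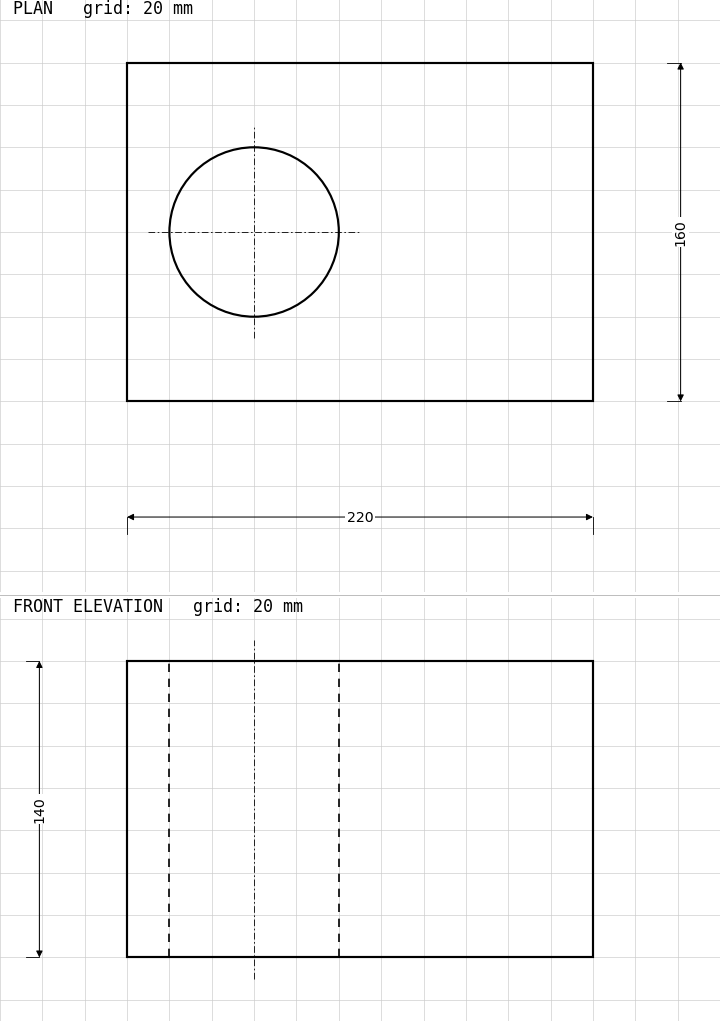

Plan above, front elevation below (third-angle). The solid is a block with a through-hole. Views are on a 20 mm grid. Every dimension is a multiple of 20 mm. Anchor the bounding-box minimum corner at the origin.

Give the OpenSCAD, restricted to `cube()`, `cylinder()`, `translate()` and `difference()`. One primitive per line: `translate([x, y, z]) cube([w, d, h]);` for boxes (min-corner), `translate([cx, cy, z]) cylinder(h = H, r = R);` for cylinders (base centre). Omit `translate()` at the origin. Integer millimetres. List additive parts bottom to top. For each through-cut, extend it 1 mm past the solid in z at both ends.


difference() {
  cube([220, 160, 140]);
  translate([60, 80, -1]) cylinder(h = 142, r = 40);
}
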